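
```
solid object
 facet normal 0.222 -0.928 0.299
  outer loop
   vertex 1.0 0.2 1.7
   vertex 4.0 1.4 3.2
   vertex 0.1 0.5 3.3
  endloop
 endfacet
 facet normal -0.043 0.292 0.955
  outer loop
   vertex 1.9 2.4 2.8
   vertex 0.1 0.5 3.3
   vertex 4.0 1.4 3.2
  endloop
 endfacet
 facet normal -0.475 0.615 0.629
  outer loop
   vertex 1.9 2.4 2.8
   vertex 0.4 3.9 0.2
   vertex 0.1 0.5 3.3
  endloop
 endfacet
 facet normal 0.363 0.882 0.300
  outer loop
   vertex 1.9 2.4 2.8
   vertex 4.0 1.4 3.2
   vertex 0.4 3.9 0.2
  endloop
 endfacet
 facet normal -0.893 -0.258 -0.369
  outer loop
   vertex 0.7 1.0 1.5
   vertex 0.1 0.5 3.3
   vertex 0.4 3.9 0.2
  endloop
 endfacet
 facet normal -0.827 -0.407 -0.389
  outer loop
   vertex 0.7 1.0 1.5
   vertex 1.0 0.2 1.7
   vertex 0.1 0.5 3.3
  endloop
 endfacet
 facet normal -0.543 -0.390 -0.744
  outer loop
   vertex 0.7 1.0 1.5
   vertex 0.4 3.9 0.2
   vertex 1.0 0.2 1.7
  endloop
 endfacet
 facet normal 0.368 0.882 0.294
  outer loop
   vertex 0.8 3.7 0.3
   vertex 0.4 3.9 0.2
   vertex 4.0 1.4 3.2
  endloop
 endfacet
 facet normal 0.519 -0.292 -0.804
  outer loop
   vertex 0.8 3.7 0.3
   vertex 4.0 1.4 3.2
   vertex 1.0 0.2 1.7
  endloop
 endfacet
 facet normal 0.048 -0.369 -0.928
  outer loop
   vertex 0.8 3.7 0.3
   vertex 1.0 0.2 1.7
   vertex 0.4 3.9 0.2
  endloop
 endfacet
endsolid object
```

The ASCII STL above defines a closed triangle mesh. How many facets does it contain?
10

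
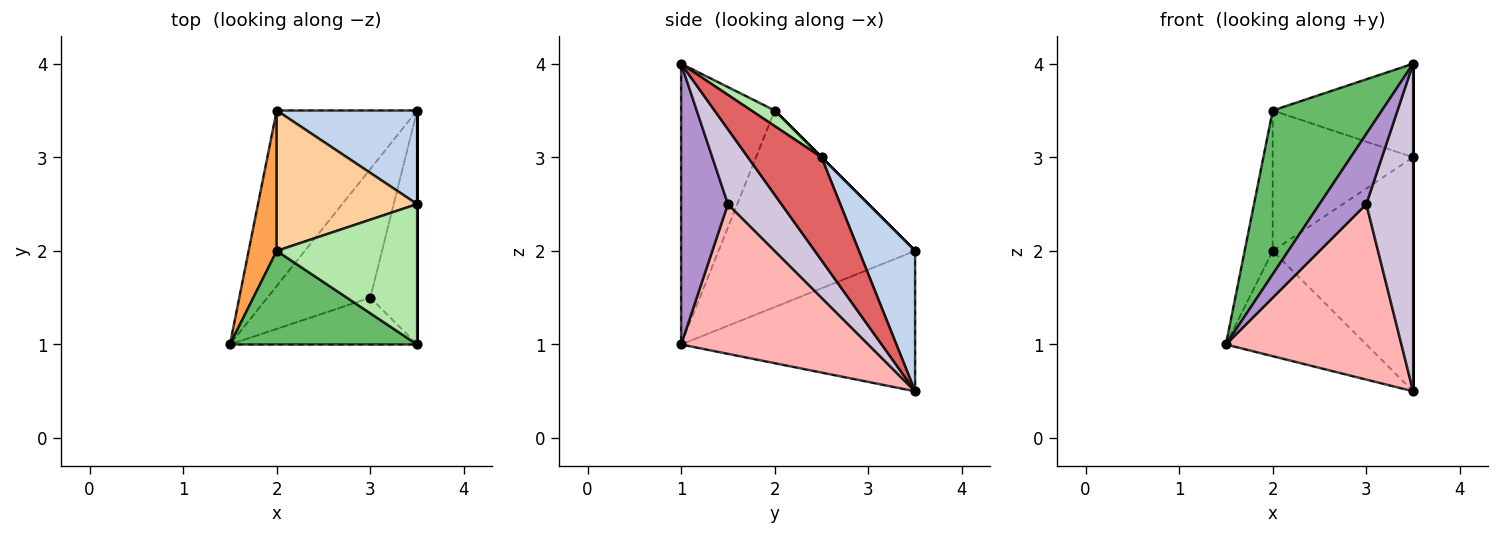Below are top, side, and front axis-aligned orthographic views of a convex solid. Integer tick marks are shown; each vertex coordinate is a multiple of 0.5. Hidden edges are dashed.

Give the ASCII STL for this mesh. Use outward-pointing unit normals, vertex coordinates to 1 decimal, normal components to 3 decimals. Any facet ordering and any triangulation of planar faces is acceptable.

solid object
 facet normal -0.651 0.391 -0.651
  outer loop
   vertex 3.5 3.5 0.5
   vertex 1.5 1.0 1.0
   vertex 2.0 3.5 2.0
  endloop
 endfacet
 facet normal 0.348 0.870 0.348
  outer loop
   vertex 3.5 3.5 0.5
   vertex 2.0 3.5 2.0
   vertex 3.5 2.5 3.0
  endloop
 endfacet
 facet normal -0.980 0.140 0.140
  outer loop
   vertex 2.0 2.0 3.5
   vertex 2.0 3.5 2.0
   vertex 1.5 1.0 1.0
  endloop
 endfacet
 facet normal 0.000 0.707 0.707
  outer loop
   vertex 2.0 2.0 3.5
   vertex 3.5 2.5 3.0
   vertex 2.0 3.5 2.0
  endloop
 endfacet
 facet normal -0.597 -0.697 0.398
  outer loop
   vertex 3.5 1.0 4.0
   vertex 2.0 2.0 3.5
   vertex 1.5 1.0 1.0
  endloop
 endfacet
 facet normal 0.092 0.552 0.829
  outer loop
   vertex 3.5 1.0 4.0
   vertex 3.5 2.5 3.0
   vertex 2.0 2.0 3.5
  endloop
 endfacet
 facet normal 1.000 0.000 0.000
  outer loop
   vertex 3.5 1.0 4.0
   vertex 3.5 3.5 0.5
   vertex 3.5 2.5 3.0
  endloop
 endfacet
 facet normal 0.652 -0.611 -0.448
  outer loop
   vertex 3.0 1.5 2.5
   vertex 1.5 1.0 1.0
   vertex 3.5 3.5 0.5
  endloop
 endfacet
 facet normal 0.640 -0.640 -0.426
  outer loop
   vertex 3.0 1.5 2.5
   vertex 3.5 1.0 4.0
   vertex 1.5 1.0 1.0
  endloop
 endfacet
 facet normal 0.681 -0.596 -0.426
  outer loop
   vertex 3.0 1.5 2.5
   vertex 3.5 3.5 0.5
   vertex 3.5 1.0 4.0
  endloop
 endfacet
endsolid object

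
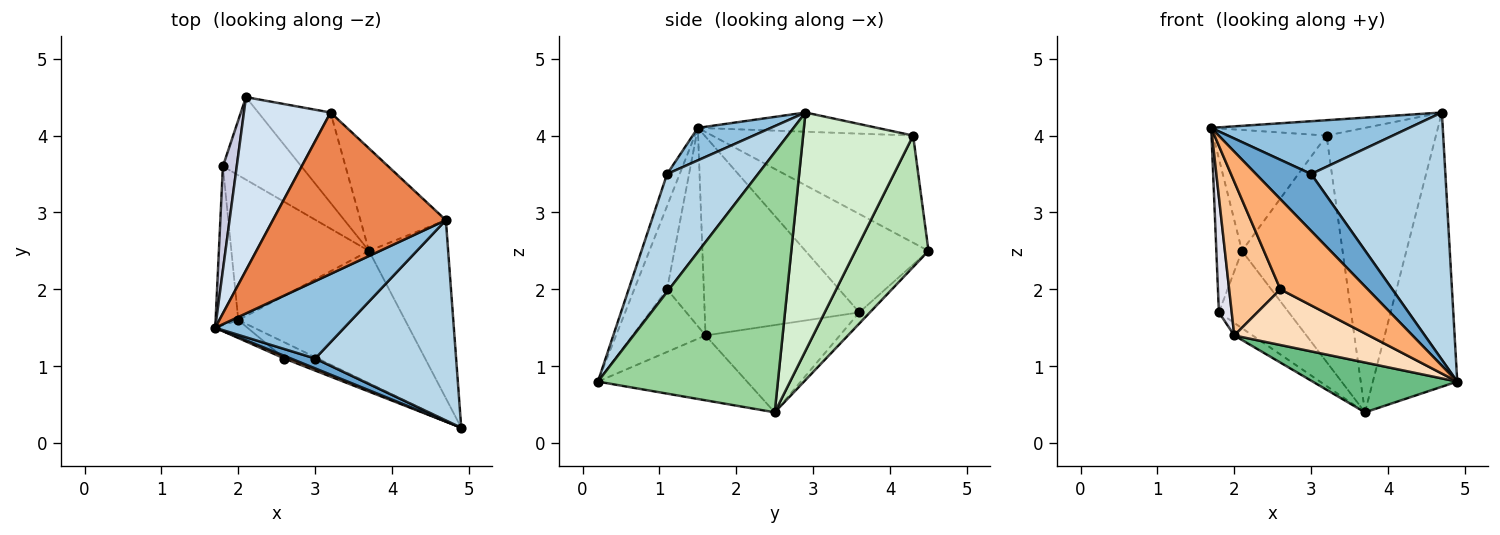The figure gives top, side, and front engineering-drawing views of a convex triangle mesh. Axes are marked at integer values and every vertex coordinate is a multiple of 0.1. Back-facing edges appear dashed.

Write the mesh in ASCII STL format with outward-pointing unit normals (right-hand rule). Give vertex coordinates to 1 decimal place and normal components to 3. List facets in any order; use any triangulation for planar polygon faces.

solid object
 facet normal -0.219 -0.961 0.166
  outer loop
   vertex 3.0 1.1 3.5
   vertex 1.7 1.5 4.1
   vertex 4.9 0.2 0.8
  endloop
 endfacet
 facet normal 0.204 -0.552 0.809
  outer loop
   vertex 3.0 1.1 3.5
   vertex 4.7 2.9 4.3
   vertex 1.7 1.5 4.1
  endloop
 endfacet
 facet normal 0.466 -0.688 0.557
  outer loop
   vertex 3.0 1.1 3.5
   vertex 4.9 0.2 0.8
   vertex 4.7 2.9 4.3
  endloop
 endfacet
 facet normal -0.712 0.402 0.576
  outer loop
   vertex 3.2 4.3 4.0
   vertex 2.1 4.5 2.5
   vertex 1.7 1.5 4.1
  endloop
 endfacet
 facet normal -0.110 0.094 0.989
  outer loop
   vertex 3.2 4.3 4.0
   vertex 1.7 1.5 4.1
   vertex 4.7 2.9 4.3
  endloop
 endfacet
 facet normal -0.352 -0.936 0.027
  outer loop
   vertex 2.6 1.1 2.0
   vertex 4.9 0.2 0.8
   vertex 1.7 1.5 4.1
  endloop
 endfacet
 facet normal -0.580 -0.809 -0.094
  outer loop
   vertex 2.6 1.1 2.0
   vertex 1.7 1.5 4.1
   vertex 2.0 1.6 1.4
  endloop
 endfacet
 facet normal -0.462 -0.852 -0.247
  outer loop
   vertex 2.6 1.1 2.0
   vertex 2.0 1.6 1.4
   vertex 4.9 0.2 0.8
  endloop
 endfacet
 facet normal -0.342 -0.331 -0.879
  outer loop
   vertex 3.7 2.5 0.4
   vertex 4.9 0.2 0.8
   vertex 2.0 1.6 1.4
  endloop
 endfacet
 facet normal 0.873 0.409 -0.266
  outer loop
   vertex 3.7 2.5 0.4
   vertex 4.7 2.9 4.3
   vertex 4.9 0.2 0.8
  endloop
 endfacet
 facet normal 0.559 0.770 -0.307
  outer loop
   vertex 3.7 2.5 0.4
   vertex 2.1 4.5 2.5
   vertex 3.2 4.3 4.0
  endloop
 endfacet
 facet normal 0.687 0.683 -0.246
  outer loop
   vertex 3.7 2.5 0.4
   vertex 3.2 4.3 4.0
   vertex 4.7 2.9 4.3
  endloop
 endfacet
 facet normal -0.103 0.680 -0.726
  outer loop
   vertex 1.8 3.6 1.7
   vertex 2.1 4.5 2.5
   vertex 3.7 2.5 0.4
  endloop
 endfacet
 facet normal -0.534 0.073 -0.842
  outer loop
   vertex 1.8 3.6 1.7
   vertex 3.7 2.5 0.4
   vertex 2.0 1.6 1.4
  endloop
 endfacet
 facet normal -0.970 0.202 0.136
  outer loop
   vertex 1.8 3.6 1.7
   vertex 1.7 1.5 4.1
   vertex 2.1 4.5 2.5
  endloop
 endfacet
 facet normal -0.990 -0.082 -0.113
  outer loop
   vertex 1.8 3.6 1.7
   vertex 2.0 1.6 1.4
   vertex 1.7 1.5 4.1
  endloop
 endfacet
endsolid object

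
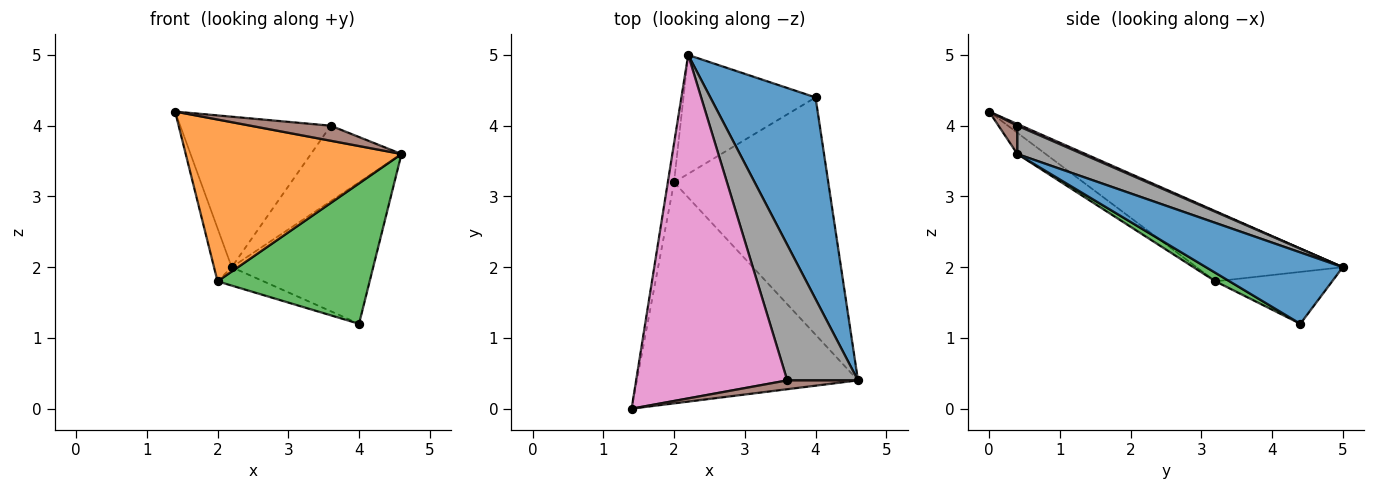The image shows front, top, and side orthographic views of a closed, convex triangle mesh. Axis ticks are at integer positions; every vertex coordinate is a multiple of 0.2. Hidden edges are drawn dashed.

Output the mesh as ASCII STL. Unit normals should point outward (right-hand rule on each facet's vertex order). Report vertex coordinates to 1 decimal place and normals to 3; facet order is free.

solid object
 facet normal 0.485 0.502 0.716
  outer loop
   vertex 4.0 4.4 1.2
   vertex 2.2 5.0 2.0
   vertex 4.6 0.4 3.6
  endloop
 endfacet
 facet normal -0.077 -0.589 -0.805
  outer loop
   vertex 2.0 3.2 1.8
   vertex 4.6 0.4 3.6
   vertex 1.4 0.0 4.2
  endloop
 endfacet
 facet normal 0.047 -0.509 -0.860
  outer loop
   vertex 2.0 3.2 1.8
   vertex 4.0 4.4 1.2
   vertex 4.6 0.4 3.6
  endloop
 endfacet
 facet normal -0.989 0.120 -0.088
  outer loop
   vertex 2.0 3.2 1.8
   vertex 1.4 0.0 4.2
   vertex 2.2 5.0 2.0
  endloop
 endfacet
 facet normal -0.362 0.143 -0.921
  outer loop
   vertex 2.0 3.2 1.8
   vertex 2.2 5.0 2.0
   vertex 4.0 4.4 1.2
  endloop
 endfacet
 facet normal 0.199 -0.845 0.497
  outer loop
   vertex 3.6 0.4 4.0
   vertex 1.4 0.0 4.2
   vertex 4.6 0.4 3.6
  endloop
 endfacet
 facet normal 0.010 0.401 0.916
  outer loop
   vertex 3.6 0.4 4.0
   vertex 2.2 5.0 2.0
   vertex 1.4 0.0 4.2
  endloop
 endfacet
 facet normal 0.330 0.459 0.825
  outer loop
   vertex 3.6 0.4 4.0
   vertex 4.6 0.4 3.6
   vertex 2.2 5.0 2.0
  endloop
 endfacet
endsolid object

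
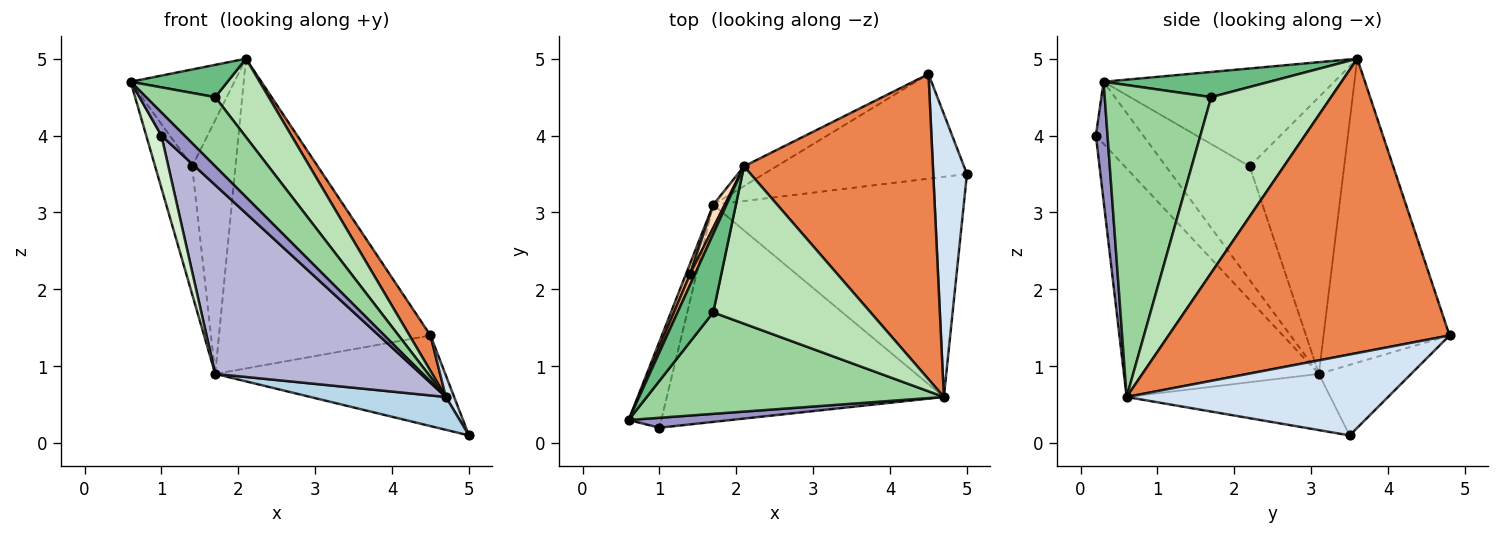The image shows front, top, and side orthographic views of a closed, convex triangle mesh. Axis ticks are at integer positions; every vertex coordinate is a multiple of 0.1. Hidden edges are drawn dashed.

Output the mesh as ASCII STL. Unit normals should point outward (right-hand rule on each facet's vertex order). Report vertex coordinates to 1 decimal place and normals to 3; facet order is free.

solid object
 facet normal -0.254 0.633 -0.731
  outer loop
   vertex 1.7 3.1 0.9
   vertex 4.5 4.8 1.4
   vertex 5.0 3.5 0.1
  endloop
 endfacet
 facet normal -0.511 0.858 -0.055
  outer loop
   vertex 1.7 3.1 0.9
   vertex 2.1 3.6 5.0
   vertex 4.5 4.8 1.4
  endloop
 endfacet
 facet normal -0.217 -0.144 -0.966
  outer loop
   vertex 4.7 0.6 0.6
   vertex 1.7 3.1 0.9
   vertex 5.0 3.5 0.1
  endloop
 endfacet
 facet normal 0.923 -0.029 0.384
  outer loop
   vertex 4.7 0.6 0.6
   vertex 5.0 3.5 0.1
   vertex 4.5 4.8 1.4
  endloop
 endfacet
 facet normal 0.840 -0.063 0.539
  outer loop
   vertex 4.7 0.6 0.6
   vertex 4.5 4.8 1.4
   vertex 2.1 3.6 5.0
  endloop
 endfacet
 facet normal -0.911 0.410 0.046
  outer loop
   vertex 1.4 2.2 3.6
   vertex 0.6 0.3 4.7
   vertex 2.1 3.6 5.0
  endloop
 endfacet
 facet normal -0.914 0.404 0.033
  outer loop
   vertex 1.4 2.2 3.6
   vertex 1.7 3.1 0.9
   vertex 0.6 0.3 4.7
  endloop
 endfacet
 facet normal -0.908 0.416 0.038
  outer loop
   vertex 1.4 2.2 3.6
   vertex 2.1 3.6 5.0
   vertex 1.7 3.1 0.9
  endloop
 endfacet
 facet normal 0.547 -0.319 0.774
  outer loop
   vertex 1.7 1.7 4.5
   vertex 2.1 3.6 5.0
   vertex 0.6 0.3 4.7
  endloop
 endfacet
 facet normal 0.655 -0.426 0.624
  outer loop
   vertex 1.7 1.7 4.5
   vertex 0.6 0.3 4.7
   vertex 4.7 0.6 0.6
  endloop
 endfacet
 facet normal 0.707 -0.315 0.633
  outer loop
   vertex 1.7 1.7 4.5
   vertex 4.7 0.6 0.6
   vertex 2.1 3.6 5.0
  endloop
 endfacet
 facet normal -0.852 -0.273 -0.448
  outer loop
   vertex 1.0 0.2 4.0
   vertex 0.6 0.3 4.7
   vertex 1.7 3.1 0.9
  endloop
 endfacet
 facet normal 0.420 -0.833 0.359
  outer loop
   vertex 1.0 0.2 4.0
   vertex 4.7 0.6 0.6
   vertex 0.6 0.3 4.7
  endloop
 endfacet
 facet normal -0.528 -0.557 -0.641
  outer loop
   vertex 1.0 0.2 4.0
   vertex 1.7 3.1 0.9
   vertex 4.7 0.6 0.6
  endloop
 endfacet
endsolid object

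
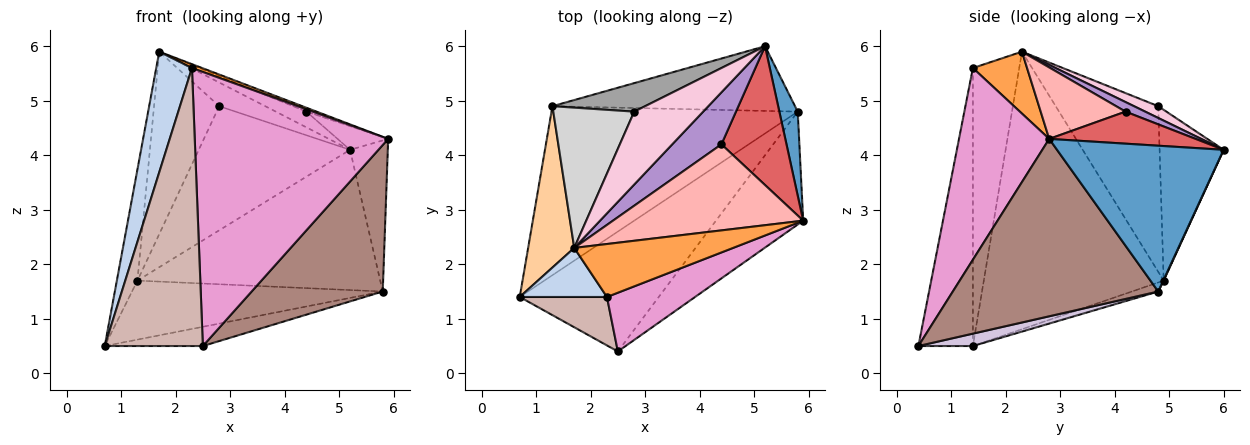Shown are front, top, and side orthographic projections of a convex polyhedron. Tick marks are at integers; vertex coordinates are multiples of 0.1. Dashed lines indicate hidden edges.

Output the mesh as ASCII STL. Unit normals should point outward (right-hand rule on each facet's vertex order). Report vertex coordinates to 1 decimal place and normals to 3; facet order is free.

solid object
 facet normal 0.968 0.219 0.122
  outer loop
   vertex 5.8 4.8 1.5
   vertex 5.2 6.0 4.1
   vertex 5.9 2.8 4.3
  endloop
 endfacet
 facet normal -0.768 -0.593 0.241
  outer loop
   vertex 2.3 1.4 5.6
   vertex 1.7 2.3 5.9
   vertex 0.7 1.4 0.5
  endloop
 endfacet
 facet normal 0.362 -0.068 0.930
  outer loop
   vertex 2.3 1.4 5.6
   vertex 5.9 2.8 4.3
   vertex 1.7 2.3 5.9
  endloop
 endfacet
 facet normal -0.980 0.112 0.163
  outer loop
   vertex 1.3 4.9 1.7
   vertex 0.7 1.4 0.5
   vertex 1.7 2.3 5.9
  endloop
 endfacet
 facet normal -0.035 0.329 -0.944
  outer loop
   vertex 1.3 4.9 1.7
   vertex 5.8 4.8 1.5
   vertex 0.7 1.4 0.5
  endloop
 endfacet
 facet normal 0.002 0.908 -0.419
  outer loop
   vertex 1.3 4.9 1.7
   vertex 5.2 6.0 4.1
   vertex 5.8 4.8 1.5
  endloop
 endfacet
 facet normal 0.437 0.151 0.887
  outer loop
   vertex 4.4 4.2 4.8
   vertex 5.9 2.8 4.3
   vertex 5.2 6.0 4.1
  endloop
 endfacet
 facet normal 0.351 0.042 0.935
  outer loop
   vertex 4.4 4.2 4.8
   vertex 1.7 2.3 5.9
   vertex 5.9 2.8 4.3
  endloop
 endfacet
 facet normal 0.183 0.285 0.941
  outer loop
   vertex 4.4 4.2 4.8
   vertex 5.2 6.0 4.1
   vertex 1.7 2.3 5.9
  endloop
 endfacet
 facet normal 0.088 0.158 -0.984
  outer loop
   vertex 2.5 0.4 0.5
   vertex 0.7 1.4 0.5
   vertex 5.8 4.8 1.5
  endloop
 endfacet
 facet normal 0.779 -0.497 -0.383
  outer loop
   vertex 2.5 0.4 0.5
   vertex 5.8 4.8 1.5
   vertex 5.9 2.8 4.3
  endloop
 endfacet
 facet normal -0.480 -0.864 0.151
  outer loop
   vertex 2.5 0.4 0.5
   vertex 2.3 1.4 5.6
   vertex 0.7 1.4 0.5
  endloop
 endfacet
 facet normal 0.415 -0.890 0.191
  outer loop
   vertex 2.5 0.4 0.5
   vertex 5.9 2.8 4.3
   vertex 2.3 1.4 5.6
  endloop
 endfacet
 facet normal 0.160 0.305 0.939
  outer loop
   vertex 2.8 4.8 4.9
   vertex 1.7 2.3 5.9
   vertex 5.2 6.0 4.1
  endloop
 endfacet
 facet normal -0.381 0.901 0.207
  outer loop
   vertex 2.8 4.8 4.9
   vertex 5.2 6.0 4.1
   vertex 1.3 4.9 1.7
  endloop
 endfacet
 facet normal -0.780 0.496 0.381
  outer loop
   vertex 2.8 4.8 4.9
   vertex 1.3 4.9 1.7
   vertex 1.7 2.3 5.9
  endloop
 endfacet
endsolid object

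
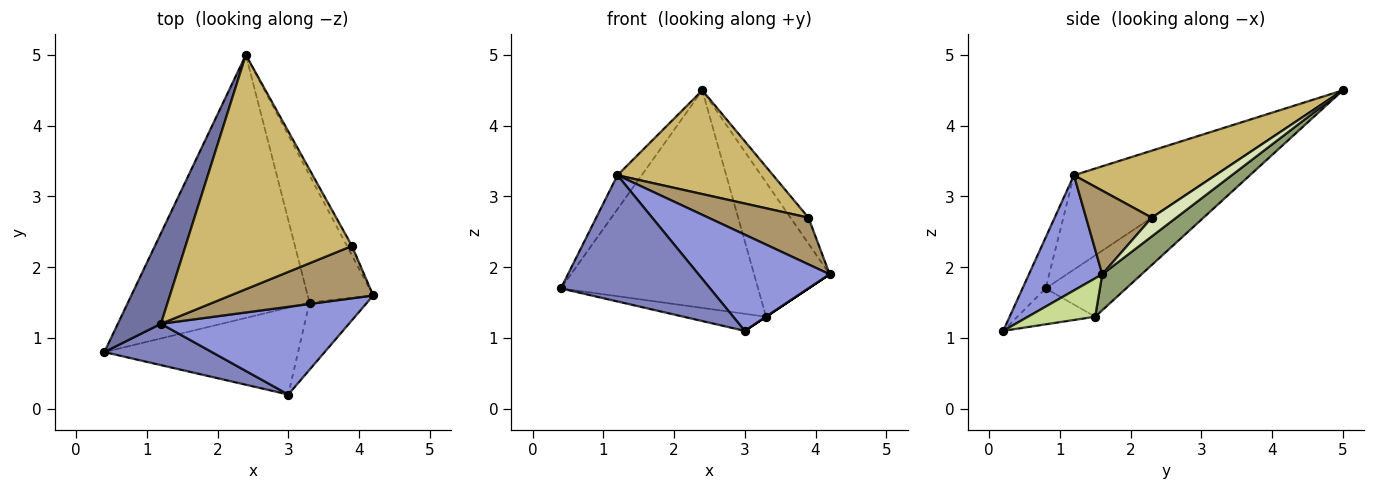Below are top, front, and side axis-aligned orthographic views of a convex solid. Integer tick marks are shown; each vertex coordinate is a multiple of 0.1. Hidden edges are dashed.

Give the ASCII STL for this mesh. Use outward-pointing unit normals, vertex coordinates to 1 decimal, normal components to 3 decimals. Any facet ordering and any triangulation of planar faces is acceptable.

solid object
 facet normal -0.899 0.154 0.411
  outer loop
   vertex 1.2 1.2 3.3
   vertex 2.4 5.0 4.5
   vertex 0.4 0.8 1.7
  endloop
 endfacet
 facet normal -0.146 -0.940 0.308
  outer loop
   vertex 1.2 1.2 3.3
   vertex 0.4 0.8 1.7
   vertex 3.0 0.2 1.1
  endloop
 endfacet
 facet normal 0.382 -0.683 0.623
  outer loop
   vertex 1.2 1.2 3.3
   vertex 3.0 0.2 1.1
   vertex 4.2 1.6 1.9
  endloop
 endfacet
 facet normal -0.252 0.617 -0.746
  outer loop
   vertex 3.3 1.5 1.3
   vertex 0.4 0.8 1.7
   vertex 2.4 5.0 4.5
  endloop
 endfacet
 facet normal 0.353 0.679 -0.643
  outer loop
   vertex 3.3 1.5 1.3
   vertex 2.4 5.0 4.5
   vertex 4.2 1.6 1.9
  endloop
 endfacet
 facet normal -0.179 0.190 -0.965
  outer loop
   vertex 3.3 1.5 1.3
   vertex 3.0 0.2 1.1
   vertex 0.4 0.8 1.7
  endloop
 endfacet
 facet normal 0.555 0.000 -0.832
  outer loop
   vertex 3.3 1.5 1.3
   vertex 4.2 1.6 1.9
   vertex 3.0 0.2 1.1
  endloop
 endfacet
 facet normal 0.788 0.578 -0.210
  outer loop
   vertex 3.9 2.3 2.7
   vertex 4.2 1.6 1.9
   vertex 2.4 5.0 4.5
  endloop
 endfacet
 facet normal 0.400 -0.610 0.684
  outer loop
   vertex 3.9 2.3 2.7
   vertex 1.2 1.2 3.3
   vertex 4.2 1.6 1.9
  endloop
 endfacet
 facet normal 0.346 -0.380 0.858
  outer loop
   vertex 3.9 2.3 2.7
   vertex 2.4 5.0 4.5
   vertex 1.2 1.2 3.3
  endloop
 endfacet
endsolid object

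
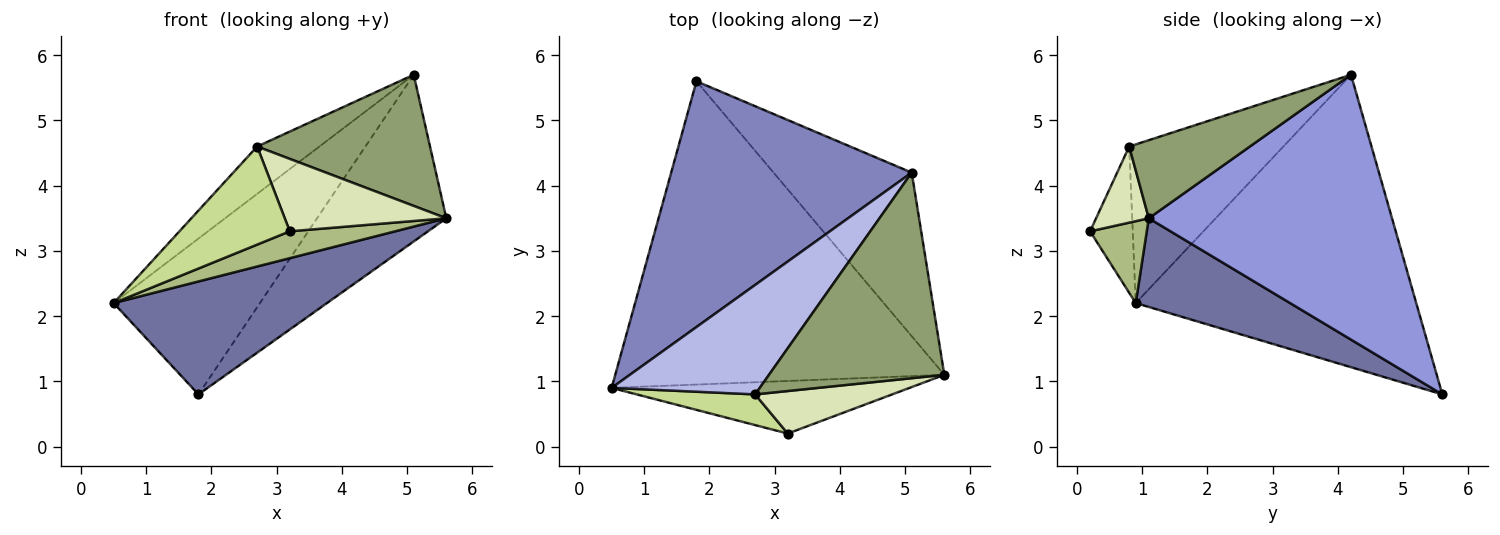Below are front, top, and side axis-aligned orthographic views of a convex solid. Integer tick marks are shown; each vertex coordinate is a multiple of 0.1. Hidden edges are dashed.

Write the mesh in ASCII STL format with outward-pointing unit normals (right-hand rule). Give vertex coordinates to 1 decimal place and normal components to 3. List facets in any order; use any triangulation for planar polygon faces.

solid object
 facet normal 0.245 -0.338 -0.909
  outer loop
   vertex 1.8 5.6 0.8
   vertex 5.6 1.1 3.5
   vertex 0.5 0.9 2.2
  endloop
 endfacet
 facet normal -0.716 0.374 0.589
  outer loop
   vertex 5.1 4.2 5.7
   vertex 1.8 5.6 0.8
   vertex 0.5 0.9 2.2
  endloop
 endfacet
 facet normal 0.802 0.426 -0.418
  outer loop
   vertex 5.1 4.2 5.7
   vertex 5.6 1.1 3.5
   vertex 1.8 5.6 0.8
  endloop
 endfacet
 facet normal -0.701 0.283 0.654
  outer loop
   vertex 2.7 0.8 4.6
   vertex 5.1 4.2 5.7
   vertex 0.5 0.9 2.2
  endloop
 endfacet
 facet normal 0.351 -0.503 0.789
  outer loop
   vertex 2.7 0.8 4.6
   vertex 5.6 1.1 3.5
   vertex 5.1 4.2 5.7
  endloop
 endfacet
 facet normal 0.238 -0.442 -0.865
  outer loop
   vertex 3.2 0.2 3.3
   vertex 0.5 0.9 2.2
   vertex 5.6 1.1 3.5
  endloop
 endfacet
 facet normal -0.346 -0.895 0.280
  outer loop
   vertex 3.2 0.2 3.3
   vertex 2.7 0.8 4.6
   vertex 0.5 0.9 2.2
  endloop
 endfacet
 facet normal 0.271 -0.830 0.487
  outer loop
   vertex 3.2 0.2 3.3
   vertex 5.6 1.1 3.5
   vertex 2.7 0.8 4.6
  endloop
 endfacet
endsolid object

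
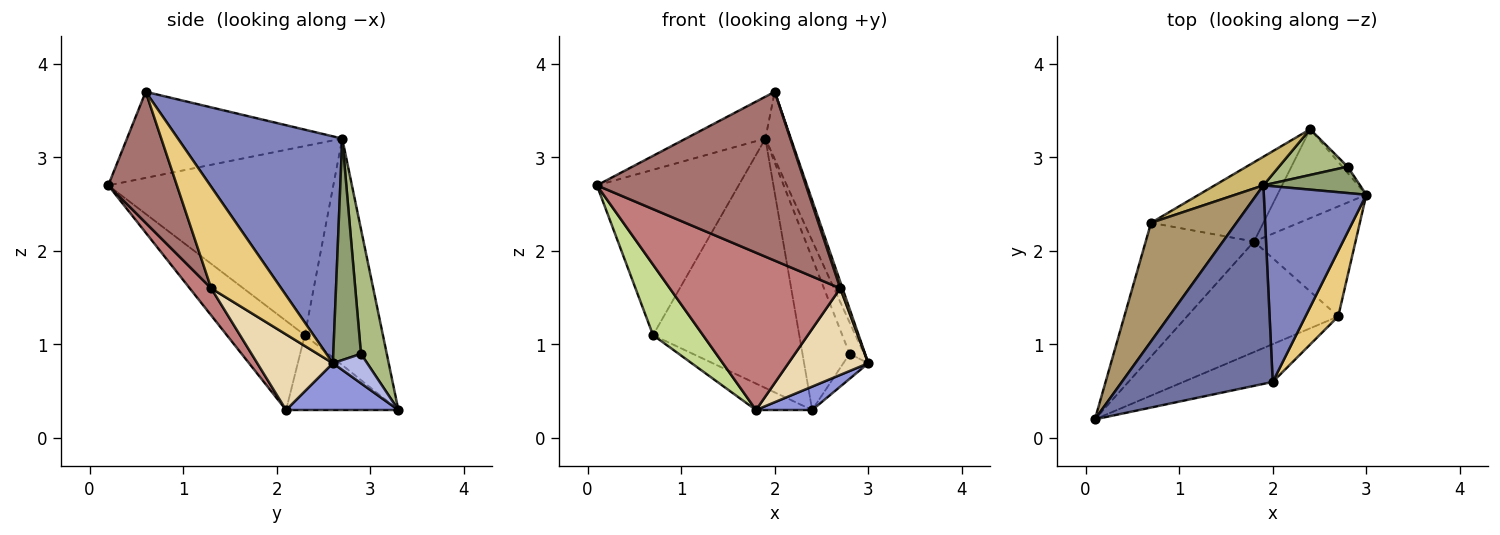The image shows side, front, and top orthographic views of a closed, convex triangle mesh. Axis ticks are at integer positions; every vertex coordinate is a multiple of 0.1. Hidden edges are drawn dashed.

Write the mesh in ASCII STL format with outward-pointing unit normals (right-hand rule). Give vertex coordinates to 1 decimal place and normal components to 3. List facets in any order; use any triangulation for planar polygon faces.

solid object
 facet normal -0.488 0.180 0.854
  outer loop
   vertex 1.9 2.7 3.2
   vertex 0.1 0.2 2.7
   vertex 2.0 0.6 3.7
  endloop
 endfacet
 facet normal 0.902 0.140 0.408
  outer loop
   vertex 1.9 2.7 3.2
   vertex 2.0 0.6 3.7
   vertex 3.0 2.6 0.8
  endloop
 endfacet
 facet normal 0.454 -0.227 -0.862
  outer loop
   vertex 1.8 2.1 0.3
   vertex 2.4 3.3 0.3
   vertex 3.0 2.6 0.8
  endloop
 endfacet
 facet normal 0.800 0.582 -0.145
  outer loop
   vertex 2.8 2.9 0.9
   vertex 3.0 2.6 0.8
   vertex 2.4 3.3 0.3
  endloop
 endfacet
 facet normal 0.827 0.431 0.361
  outer loop
   vertex 2.8 2.9 0.9
   vertex 1.9 2.7 3.2
   vertex 3.0 2.6 0.8
  endloop
 endfacet
 facet normal 0.465 0.848 0.256
  outer loop
   vertex 2.8 2.9 0.9
   vertex 2.4 3.3 0.3
   vertex 1.9 2.7 3.2
  endloop
 endfacet
 facet normal -0.589 -0.377 -0.715
  outer loop
   vertex 0.7 2.3 1.1
   vertex 1.8 2.1 0.3
   vertex 0.1 0.2 2.7
  endloop
 endfacet
 facet normal -0.535 0.267 -0.802
  outer loop
   vertex 0.7 2.3 1.1
   vertex 2.4 3.3 0.3
   vertex 1.8 2.1 0.3
  endloop
 endfacet
 facet normal -0.790 0.498 0.357
  outer loop
   vertex 0.7 2.3 1.1
   vertex 0.1 0.2 2.7
   vertex 1.9 2.7 3.2
  endloop
 endfacet
 facet normal -0.469 0.878 0.101
  outer loop
   vertex 0.7 2.3 1.1
   vertex 1.9 2.7 3.2
   vertex 2.4 3.3 0.3
  endloop
 endfacet
 facet normal 0.951 -0.031 0.307
  outer loop
   vertex 2.7 1.3 1.6
   vertex 3.0 2.6 0.8
   vertex 2.0 0.6 3.7
  endloop
 endfacet
 facet normal 0.505 -0.534 -0.678
  outer loop
   vertex 2.7 1.3 1.6
   vertex 1.8 2.1 0.3
   vertex 3.0 2.6 0.8
  endloop
 endfacet
 facet normal 0.305 -0.929 -0.208
  outer loop
   vertex 2.7 1.3 1.6
   vertex 2.0 0.6 3.7
   vertex 0.1 0.2 2.7
  endloop
 endfacet
 facet normal 0.102 -0.814 -0.572
  outer loop
   vertex 2.7 1.3 1.6
   vertex 0.1 0.2 2.7
   vertex 1.8 2.1 0.3
  endloop
 endfacet
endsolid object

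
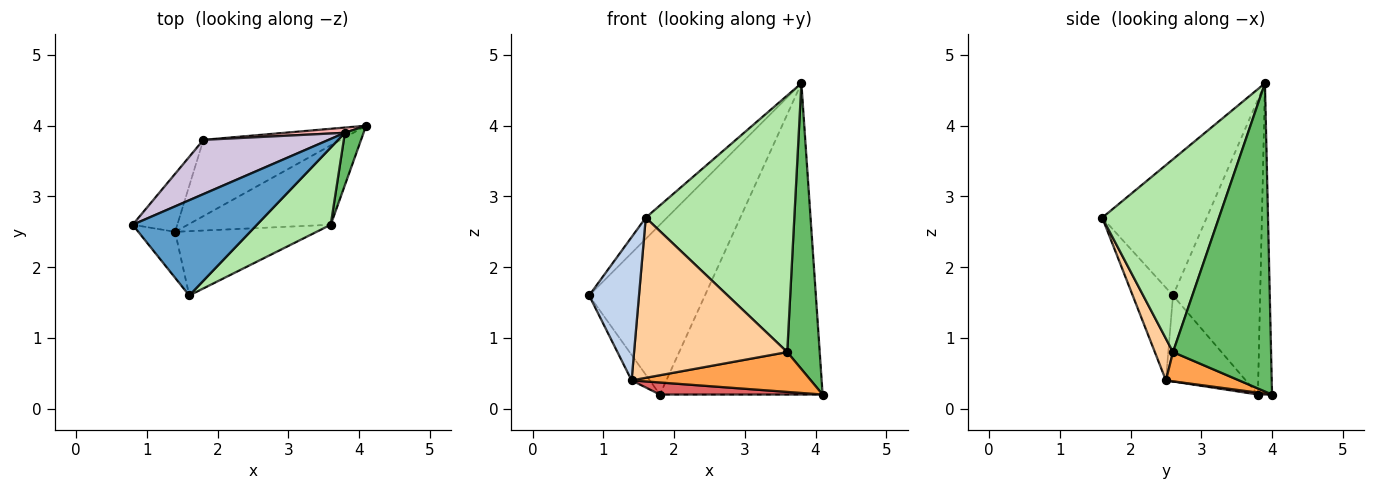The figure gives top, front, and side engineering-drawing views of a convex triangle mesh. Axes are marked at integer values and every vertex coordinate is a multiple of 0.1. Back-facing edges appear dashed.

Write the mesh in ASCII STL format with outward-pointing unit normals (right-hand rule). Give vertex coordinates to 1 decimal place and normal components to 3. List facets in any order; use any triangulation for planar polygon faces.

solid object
 facet normal -0.731 0.148 0.666
  outer loop
   vertex 3.8 3.9 4.6
   vertex 0.8 2.6 1.6
   vertex 1.6 1.6 2.7
  endloop
 endfacet
 facet normal -0.610 -0.754 -0.242
  outer loop
   vertex 1.4 2.5 0.4
   vertex 1.6 1.6 2.7
   vertex 0.8 2.6 1.6
  endloop
 endfacet
 facet normal 0.180 -0.441 -0.879
  outer loop
   vertex 3.6 2.6 0.8
   vertex 1.4 2.5 0.4
   vertex 4.1 4.0 0.2
  endloop
 endfacet
 facet normal 0.109 -0.922 -0.370
  outer loop
   vertex 3.6 2.6 0.8
   vertex 1.6 1.6 2.7
   vertex 1.4 2.5 0.4
  endloop
 endfacet
 facet normal 0.948 -0.314 0.057
  outer loop
   vertex 3.6 2.6 0.8
   vertex 4.1 4.0 0.2
   vertex 3.8 3.9 4.6
  endloop
 endfacet
 facet normal 0.601 -0.765 0.230
  outer loop
   vertex 3.6 2.6 0.8
   vertex 3.8 3.9 4.6
   vertex 1.6 1.6 2.7
  endloop
 endfacet
 facet normal 0.014 -0.156 -0.988
  outer loop
   vertex 1.8 3.8 0.2
   vertex 4.1 4.0 0.2
   vertex 1.4 2.5 0.4
  endloop
 endfacet
 facet normal -0.087 0.996 0.017
  outer loop
   vertex 1.8 3.8 0.2
   vertex 3.8 3.9 4.6
   vertex 4.1 4.0 0.2
  endloop
 endfacet
 facet normal -0.870 0.198 -0.452
  outer loop
   vertex 1.8 3.8 0.2
   vertex 1.4 2.5 0.4
   vertex 0.8 2.6 1.6
  endloop
 endfacet
 facet normal -0.583 0.774 0.247
  outer loop
   vertex 1.8 3.8 0.2
   vertex 0.8 2.6 1.6
   vertex 3.8 3.9 4.6
  endloop
 endfacet
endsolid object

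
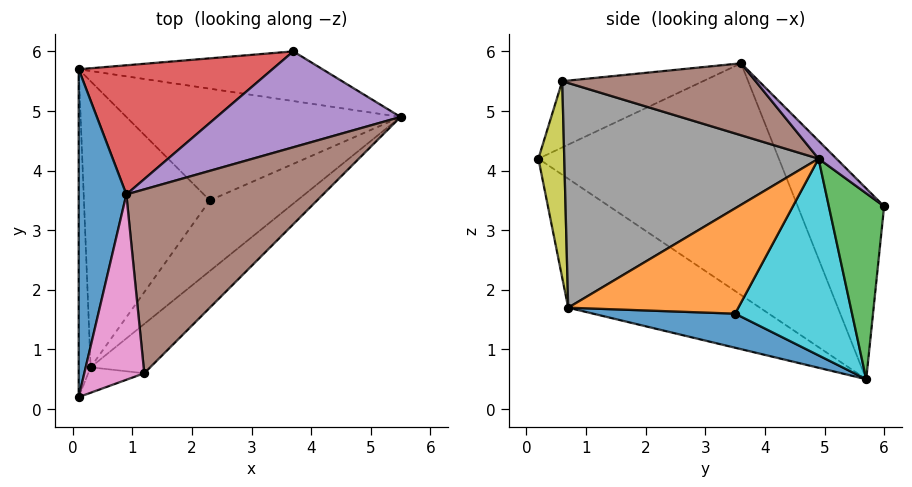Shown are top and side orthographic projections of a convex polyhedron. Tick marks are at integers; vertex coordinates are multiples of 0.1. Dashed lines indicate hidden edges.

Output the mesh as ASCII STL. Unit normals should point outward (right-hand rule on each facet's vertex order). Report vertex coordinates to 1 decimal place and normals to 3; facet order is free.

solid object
 facet normal -0.971 0.134 0.200
  outer loop
   vertex 0.9 3.6 5.8
   vertex 0.1 5.7 0.5
   vertex 0.1 0.2 4.2
  endloop
 endfacet
 facet normal -0.994 -0.062 -0.092
  outer loop
   vertex 0.3 0.7 1.7
   vertex 0.1 0.2 4.2
   vertex 0.1 5.7 0.5
  endloop
 endfacet
 facet normal 0.560 0.382 -0.735
  outer loop
   vertex 3.7 6.0 3.4
   vertex 5.5 4.9 4.2
   vertex 0.1 5.7 0.5
  endloop
 endfacet
 facet normal -0.384 0.837 0.390
  outer loop
   vertex 3.7 6.0 3.4
   vertex 0.1 5.7 0.5
   vertex 0.9 3.6 5.8
  endloop
 endfacet
 facet normal 0.073 0.662 0.746
  outer loop
   vertex 3.7 6.0 3.4
   vertex 0.9 3.6 5.8
   vertex 5.5 4.9 4.2
  endloop
 endfacet
 facet normal 0.343 -0.059 0.937
  outer loop
   vertex 1.2 0.6 5.5
   vertex 5.5 4.9 4.2
   vertex 0.9 3.6 5.8
  endloop
 endfacet
 facet normal -0.734 -0.140 0.664
  outer loop
   vertex 1.2 0.6 5.5
   vertex 0.9 3.6 5.8
   vertex 0.1 0.2 4.2
  endloop
 endfacet
 facet normal 0.669 -0.722 -0.177
  outer loop
   vertex 1.2 0.6 5.5
   vertex 0.3 0.7 1.7
   vertex 5.5 4.9 4.2
  endloop
 endfacet
 facet normal 0.476 -0.869 -0.136
  outer loop
   vertex 1.2 0.6 5.5
   vertex 0.1 0.2 4.2
   vertex 0.3 0.7 1.7
  endloop
 endfacet
 facet normal 0.574 0.174 -0.800
  outer loop
   vertex 2.3 3.5 1.6
   vertex 0.1 5.7 0.5
   vertex 5.5 4.9 4.2
  endloop
 endfacet
 facet normal 0.255 -0.216 -0.942
  outer loop
   vertex 2.3 3.5 1.6
   vertex 0.3 0.7 1.7
   vertex 0.1 5.7 0.5
  endloop
 endfacet
 facet normal 0.668 -0.497 -0.554
  outer loop
   vertex 2.3 3.5 1.6
   vertex 5.5 4.9 4.2
   vertex 0.3 0.7 1.7
  endloop
 endfacet
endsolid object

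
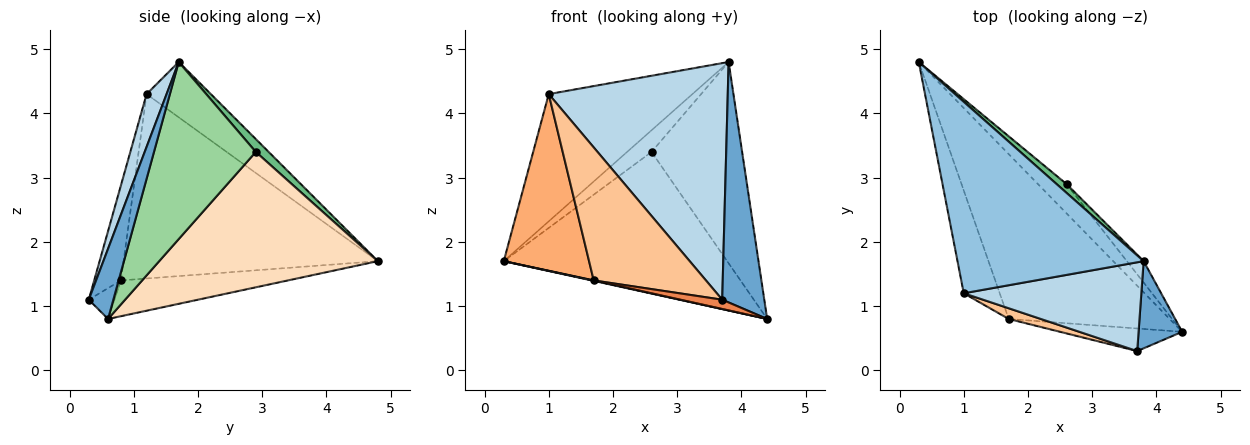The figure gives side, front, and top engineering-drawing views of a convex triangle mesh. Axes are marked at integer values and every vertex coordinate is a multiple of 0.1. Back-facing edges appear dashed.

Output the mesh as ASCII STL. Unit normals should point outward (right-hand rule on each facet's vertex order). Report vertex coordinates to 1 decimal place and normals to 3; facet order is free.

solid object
 facet normal 0.481 -0.824 0.299
  outer loop
   vertex 3.8 1.7 4.8
   vertex 3.7 0.3 1.1
   vertex 4.4 0.6 0.8
  endloop
 endfacet
 facet normal -0.240 0.537 0.809
  outer loop
   vertex 1.0 1.2 4.3
   vertex 3.8 1.7 4.8
   vertex 0.3 4.8 1.7
  endloop
 endfacet
 facet normal 0.104 -0.931 0.350
  outer loop
   vertex 1.0 1.2 4.3
   vertex 3.7 0.3 1.1
   vertex 3.8 1.7 4.8
  endloop
 endfacet
 facet normal -0.217 -0.003 -0.976
  outer loop
   vertex 1.7 0.8 1.4
   vertex 0.3 4.8 1.7
   vertex 4.4 0.6 0.8
  endloop
 endfacet
 facet normal -0.228 -0.370 -0.901
  outer loop
   vertex 1.7 0.8 1.4
   vertex 4.4 0.6 0.8
   vertex 3.7 0.3 1.1
  endloop
 endfacet
 facet normal -0.932 -0.313 -0.182
  outer loop
   vertex 1.7 0.8 1.4
   vertex 1.0 1.2 4.3
   vertex 0.3 4.8 1.7
  endloop
 endfacet
 facet normal -0.231 -0.970 0.078
  outer loop
   vertex 1.7 0.8 1.4
   vertex 3.7 0.3 1.1
   vertex 1.0 1.2 4.3
  endloop
 endfacet
 facet normal 0.692 0.707 -0.146
  outer loop
   vertex 2.6 2.9 3.4
   vertex 4.4 0.6 0.8
   vertex 0.3 4.8 1.7
  endloop
 endfacet
 facet normal 0.438 0.833 0.339
  outer loop
   vertex 2.6 2.9 3.4
   vertex 0.3 4.8 1.7
   vertex 3.8 1.7 4.8
  endloop
 endfacet
 facet normal 0.745 0.663 -0.071
  outer loop
   vertex 2.6 2.9 3.4
   vertex 3.8 1.7 4.8
   vertex 4.4 0.6 0.8
  endloop
 endfacet
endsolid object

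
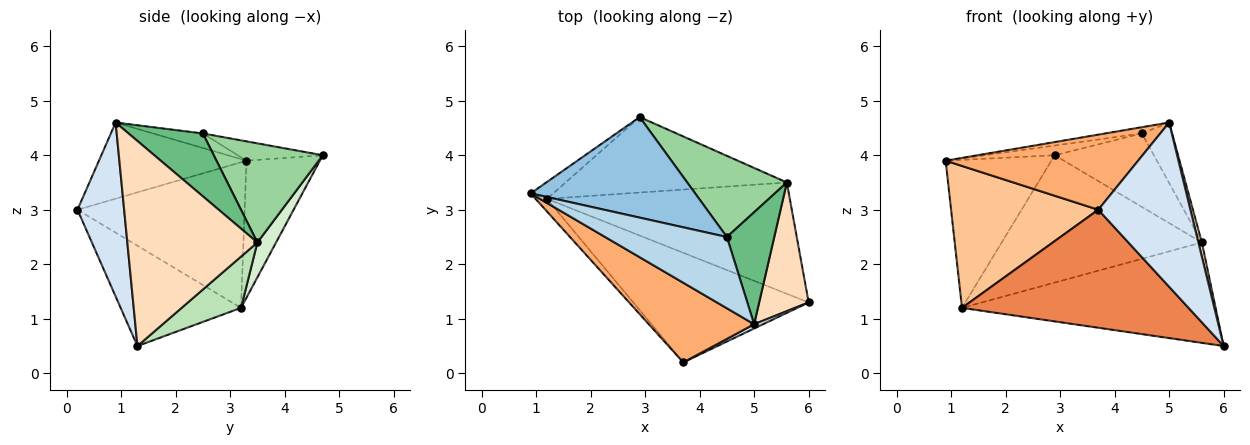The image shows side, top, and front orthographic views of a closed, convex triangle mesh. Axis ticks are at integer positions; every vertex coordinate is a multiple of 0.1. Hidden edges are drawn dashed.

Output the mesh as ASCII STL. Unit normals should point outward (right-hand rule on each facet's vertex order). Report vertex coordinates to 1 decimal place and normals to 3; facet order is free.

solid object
 facet normal -0.568 0.818 -0.093
  outer loop
   vertex 1.2 3.2 1.2
   vertex 0.9 3.3 3.9
   vertex 2.9 4.7 4.0
  endloop
 endfacet
 facet normal -0.116 0.095 0.989
  outer loop
   vertex 4.5 2.5 4.4
   vertex 2.9 4.7 4.0
   vertex 0.9 3.3 3.9
  endloop
 endfacet
 facet normal -0.118 0.087 0.989
  outer loop
   vertex 4.5 2.5 4.4
   vertex 0.9 3.3 3.9
   vertex 5.0 0.9 4.6
  endloop
 endfacet
 facet normal 0.452 -0.892 0.023
  outer loop
   vertex 3.7 0.2 3.0
   vertex 6.0 1.3 0.5
   vertex 5.0 0.9 4.6
  endloop
 endfacet
 facet normal -0.363 -0.683 -0.634
  outer loop
   vertex 3.7 0.2 3.0
   vertex 1.2 3.2 1.2
   vertex 6.0 1.3 0.5
  endloop
 endfacet
 facet normal -0.465 -0.607 0.644
  outer loop
   vertex 3.7 0.2 3.0
   vertex 5.0 0.9 4.6
   vertex 0.9 3.3 3.9
  endloop
 endfacet
 facet normal -0.749 -0.660 -0.059
  outer loop
   vertex 3.7 0.2 3.0
   vertex 0.9 3.3 3.9
   vertex 1.2 3.2 1.2
  endloop
 endfacet
 facet normal 0.972 -0.026 0.234
  outer loop
   vertex 5.6 3.5 2.4
   vertex 5.0 0.9 4.6
   vertex 6.0 1.3 0.5
  endloop
 endfacet
 facet normal 0.760 0.309 0.572
  outer loop
   vertex 5.6 3.5 2.4
   vertex 4.5 2.5 4.4
   vertex 5.0 0.9 4.6
  endloop
 endfacet
 facet normal 0.594 0.540 0.597
  outer loop
   vertex 5.6 3.5 2.4
   vertex 2.9 4.7 4.0
   vertex 4.5 2.5 4.4
  endloop
 endfacet
 facet normal 0.155 0.662 -0.734
  outer loop
   vertex 5.6 3.5 2.4
   vertex 6.0 1.3 0.5
   vertex 1.2 3.2 1.2
  endloop
 endfacet
 facet normal 0.080 0.858 -0.508
  outer loop
   vertex 5.6 3.5 2.4
   vertex 1.2 3.2 1.2
   vertex 2.9 4.7 4.0
  endloop
 endfacet
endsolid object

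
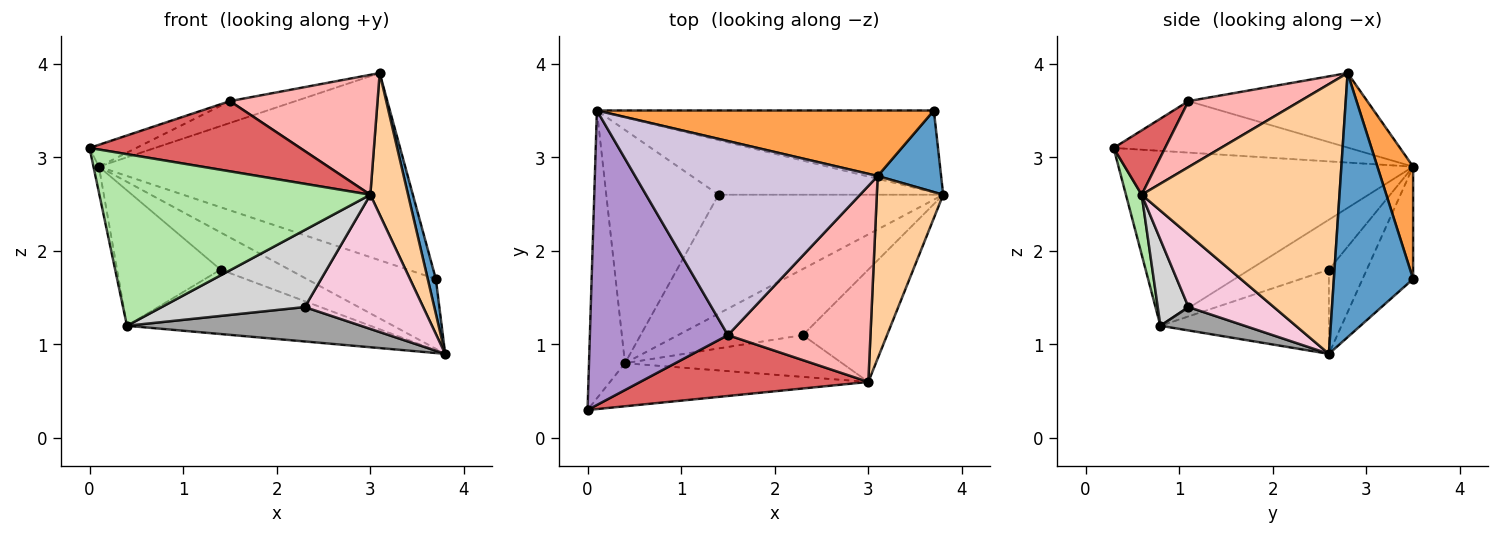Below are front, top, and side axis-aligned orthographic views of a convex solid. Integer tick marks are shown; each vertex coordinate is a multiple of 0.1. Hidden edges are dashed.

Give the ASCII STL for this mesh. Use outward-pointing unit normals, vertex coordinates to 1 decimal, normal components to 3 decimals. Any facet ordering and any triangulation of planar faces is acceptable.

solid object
 facet normal 0.968 -0.099 0.232
  outer loop
   vertex 3.1 2.8 3.9
   vertex 3.8 2.6 0.9
   vertex 3.7 3.5 1.7
  endloop
 endfacet
 facet normal -0.246 0.629 -0.738
  outer loop
   vertex 0.1 3.5 2.9
   vertex 3.7 3.5 1.7
   vertex 3.8 2.6 0.9
  endloop
 endfacet
 facet normal 0.109 0.938 0.328
  outer loop
   vertex 0.1 3.5 2.9
   vertex 3.1 2.8 3.9
   vertex 3.7 3.5 1.7
  endloop
 endfacet
 facet normal 0.955 -0.182 0.235
  outer loop
   vertex 3.0 0.6 2.6
   vertex 3.8 2.6 0.9
   vertex 3.1 2.8 3.9
  endloop
 endfacet
 facet normal -0.979 0.018 -0.201
  outer loop
   vertex 0.4 0.8 1.2
   vertex 0.0 0.3 3.1
   vertex 0.1 3.5 2.9
  endloop
 endfacet
 facet normal 0.056 -0.968 -0.243
  outer loop
   vertex 0.4 0.8 1.2
   vertex 3.0 0.6 2.6
   vertex 0.0 0.3 3.1
  endloop
 endfacet
 facet normal 0.182 -0.743 0.644
  outer loop
   vertex 1.5 1.1 3.6
   vertex 0.0 0.3 3.1
   vertex 3.0 0.6 2.6
  endloop
 endfacet
 facet normal 0.367 -0.486 0.793
  outer loop
   vertex 1.5 1.1 3.6
   vertex 3.0 0.6 2.6
   vertex 3.1 2.8 3.9
  endloop
 endfacet
 facet normal -0.349 0.069 0.935
  outer loop
   vertex 1.5 1.1 3.6
   vertex 0.1 3.5 2.9
   vertex 0.0 0.3 3.1
  endloop
 endfacet
 facet normal -0.292 0.107 0.950
  outer loop
   vertex 1.5 1.1 3.6
   vertex 3.1 2.8 3.9
   vertex 0.1 3.5 2.9
  endloop
 endfacet
 facet normal -0.296 0.537 -0.790
  outer loop
   vertex 1.4 2.6 1.8
   vertex 0.1 3.5 2.9
   vertex 3.8 2.6 0.9
  endloop
 endfacet
 facet normal -0.313 0.452 -0.835
  outer loop
   vertex 1.4 2.6 1.8
   vertex 3.8 2.6 0.9
   vertex 0.4 0.8 1.2
  endloop
 endfacet
 facet normal -0.359 0.468 -0.807
  outer loop
   vertex 1.4 2.6 1.8
   vertex 0.4 0.8 1.2
   vertex 0.1 3.5 2.9
  endloop
 endfacet
 facet normal 0.484 -0.671 -0.562
  outer loop
   vertex 2.3 1.1 1.4
   vertex 3.8 2.6 0.9
   vertex 3.0 0.6 2.6
  endloop
 endfacet
 facet normal 0.164 -0.456 -0.875
  outer loop
   vertex 2.3 1.1 1.4
   vertex 0.4 0.8 1.2
   vertex 3.8 2.6 0.9
  endloop
 endfacet
 facet normal 0.186 -0.864 -0.468
  outer loop
   vertex 2.3 1.1 1.4
   vertex 3.0 0.6 2.6
   vertex 0.4 0.8 1.2
  endloop
 endfacet
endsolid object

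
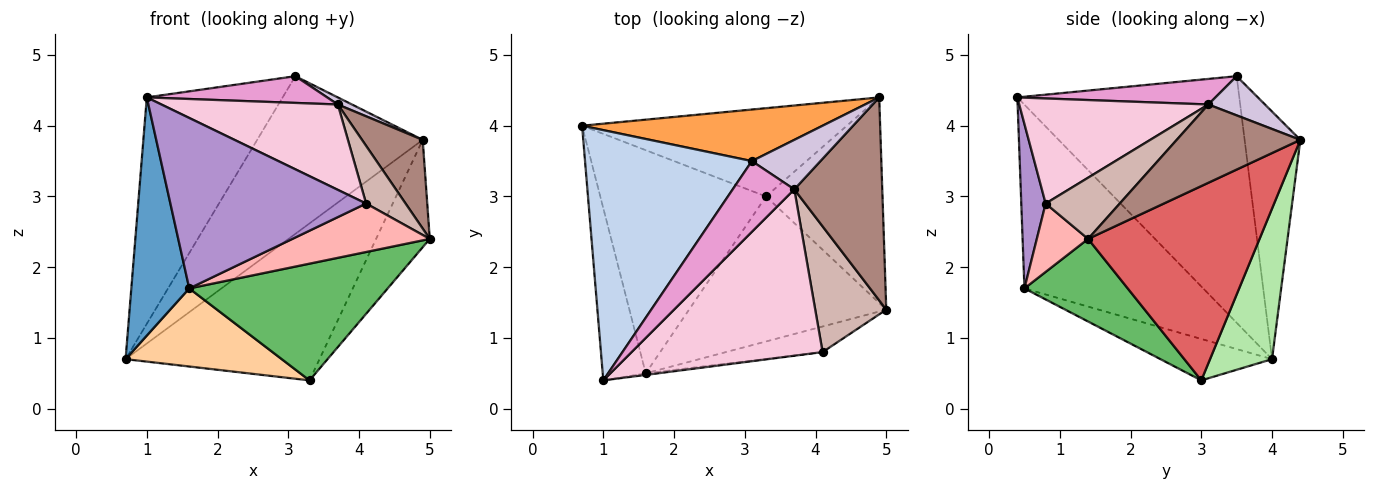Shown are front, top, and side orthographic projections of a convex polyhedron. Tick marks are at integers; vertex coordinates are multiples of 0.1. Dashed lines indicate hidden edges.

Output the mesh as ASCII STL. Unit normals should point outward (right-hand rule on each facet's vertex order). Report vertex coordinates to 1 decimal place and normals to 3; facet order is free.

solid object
 facet normal -0.929 -0.301 -0.217
  outer loop
   vertex 1.6 0.5 1.7
   vertex 1.0 0.4 4.4
   vertex 0.7 4.0 0.7
  endloop
 endfacet
 facet normal -0.739 0.452 0.500
  outer loop
   vertex 3.1 3.5 4.7
   vertex 0.7 4.0 0.7
   vertex 1.0 0.4 4.4
  endloop
 endfacet
 facet normal -0.305 0.905 0.296
  outer loop
   vertex 3.1 3.5 4.7
   vertex 4.9 4.4 3.8
   vertex 0.7 4.0 0.7
  endloop
 endfacet
 facet normal -0.230 -0.322 -0.919
  outer loop
   vertex 3.3 3.0 0.4
   vertex 1.6 0.5 1.7
   vertex 0.7 4.0 0.7
  endloop
 endfacet
 facet normal 0.310 -0.596 -0.741
  outer loop
   vertex 3.3 3.0 0.4
   vertex 5.0 1.4 2.4
   vertex 1.6 0.5 1.7
  endloop
 endfacet
 facet normal 0.268 0.840 -0.472
  outer loop
   vertex 3.3 3.0 0.4
   vertex 0.7 4.0 0.7
   vertex 4.9 4.4 3.8
  endloop
 endfacet
 facet normal 0.828 0.259 -0.497
  outer loop
   vertex 3.3 3.0 0.4
   vertex 4.9 4.4 3.8
   vertex 5.0 1.4 2.4
  endloop
 endfacet
 facet normal 0.314 -0.840 -0.443
  outer loop
   vertex 4.1 0.8 2.9
   vertex 1.6 0.5 1.7
   vertex 5.0 1.4 2.4
  endloop
 endfacet
 facet normal 0.124 -0.992 -0.009
  outer loop
   vertex 4.1 0.8 2.9
   vertex 1.0 0.4 4.4
   vertex 1.6 0.5 1.7
  endloop
 endfacet
 facet normal 0.492 -0.123 0.862
  outer loop
   vertex 3.7 3.1 4.3
   vertex 4.9 4.4 3.8
   vertex 3.1 3.5 4.7
  endloop
 endfacet
 facet normal 0.632 -0.310 0.710
  outer loop
   vertex 3.7 3.1 4.3
   vertex 5.0 1.4 2.4
   vertex 4.9 4.4 3.8
  endloop
 endfacet
 facet normal 0.616 -0.328 0.716
  outer loop
   vertex 3.7 3.1 4.3
   vertex 4.1 0.8 2.9
   vertex 5.0 1.4 2.4
  endloop
 endfacet
 facet normal 0.362 -0.329 0.872
  outer loop
   vertex 3.7 3.1 4.3
   vertex 3.1 3.5 4.7
   vertex 1.0 0.4 4.4
  endloop
 endfacet
 facet normal 0.440 -0.410 0.799
  outer loop
   vertex 3.7 3.1 4.3
   vertex 1.0 0.4 4.4
   vertex 4.1 0.8 2.9
  endloop
 endfacet
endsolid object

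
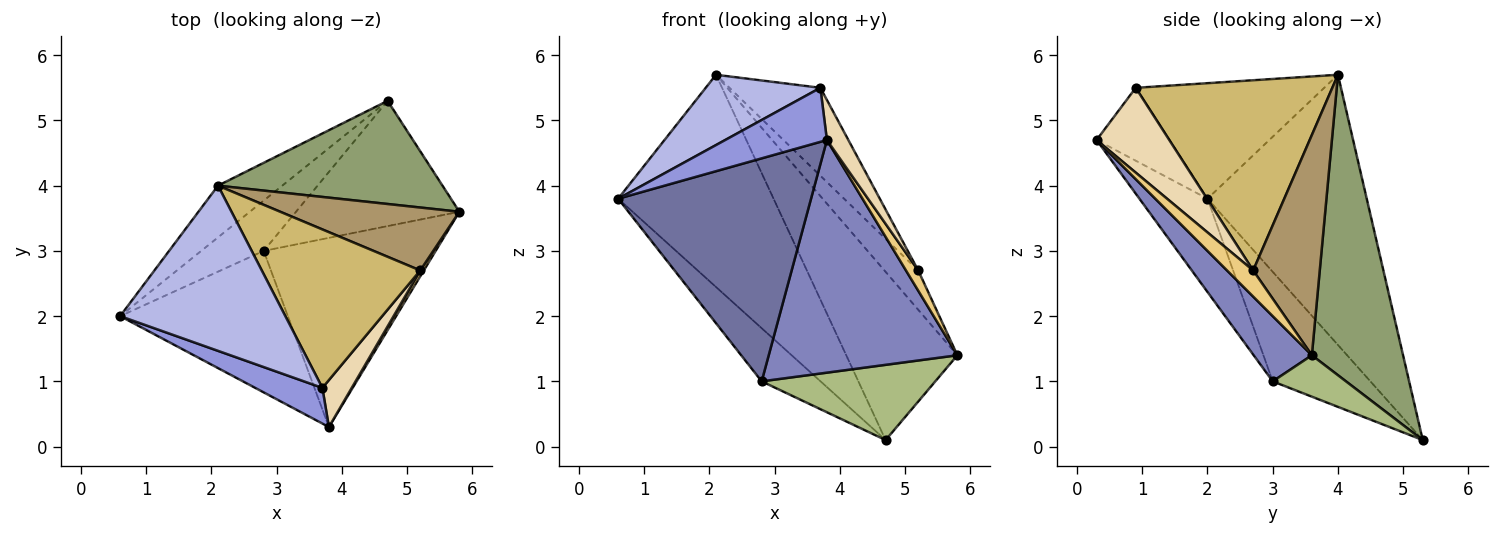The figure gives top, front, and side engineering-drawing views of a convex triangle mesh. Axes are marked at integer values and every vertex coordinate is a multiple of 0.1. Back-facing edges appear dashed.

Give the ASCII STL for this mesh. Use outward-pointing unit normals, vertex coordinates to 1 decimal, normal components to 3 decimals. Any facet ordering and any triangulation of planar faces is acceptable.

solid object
 facet normal -0.286 -0.809 -0.513
  outer loop
   vertex 2.8 3.0 1.0
   vertex 3.8 0.3 4.7
   vertex 0.6 2.0 3.8
  endloop
 endfacet
 facet normal 0.233 -0.755 -0.614
  outer loop
   vertex 2.8 3.0 1.0
   vertex 5.8 3.6 1.4
   vertex 3.8 0.3 4.7
  endloop
 endfacet
 facet normal -0.513 -0.716 0.473
  outer loop
   vertex 3.7 0.9 5.5
   vertex 0.6 2.0 3.8
   vertex 3.8 0.3 4.7
  endloop
 endfacet
 facet normal -0.541 -0.329 0.774
  outer loop
   vertex 3.7 0.9 5.5
   vertex 2.1 4.0 5.7
   vertex 0.6 2.0 3.8
  endloop
 endfacet
 facet normal 0.573 0.698 0.428
  outer loop
   vertex 4.7 5.3 0.1
   vertex 2.1 4.0 5.7
   vertex 5.8 3.6 1.4
  endloop
 endfacet
 facet normal 0.212 -0.503 -0.838
  outer loop
   vertex 4.7 5.3 0.1
   vertex 5.8 3.6 1.4
   vertex 2.8 3.0 1.0
  endloop
 endfacet
 facet normal -0.706 0.689 -0.168
  outer loop
   vertex 4.7 5.3 0.1
   vertex 0.6 2.0 3.8
   vertex 2.1 4.0 5.7
  endloop
 endfacet
 facet normal -0.769 0.464 -0.439
  outer loop
   vertex 4.7 5.3 0.1
   vertex 2.8 3.0 1.0
   vertex 0.6 2.0 3.8
  endloop
 endfacet
 facet normal 0.722 0.367 0.587
  outer loop
   vertex 5.2 2.7 2.7
   vertex 5.8 3.6 1.4
   vertex 2.1 4.0 5.7
  endloop
 endfacet
 facet normal 0.724 0.335 0.603
  outer loop
   vertex 5.2 2.7 2.7
   vertex 2.1 4.0 5.7
   vertex 3.7 0.9 5.5
  endloop
 endfacet
 facet normal 0.898 -0.422 0.122
  outer loop
   vertex 5.2 2.7 2.7
   vertex 3.8 0.3 4.7
   vertex 5.8 3.6 1.4
  endloop
 endfacet
 facet normal 0.910 -0.268 0.315
  outer loop
   vertex 5.2 2.7 2.7
   vertex 3.7 0.9 5.5
   vertex 3.8 0.3 4.7
  endloop
 endfacet
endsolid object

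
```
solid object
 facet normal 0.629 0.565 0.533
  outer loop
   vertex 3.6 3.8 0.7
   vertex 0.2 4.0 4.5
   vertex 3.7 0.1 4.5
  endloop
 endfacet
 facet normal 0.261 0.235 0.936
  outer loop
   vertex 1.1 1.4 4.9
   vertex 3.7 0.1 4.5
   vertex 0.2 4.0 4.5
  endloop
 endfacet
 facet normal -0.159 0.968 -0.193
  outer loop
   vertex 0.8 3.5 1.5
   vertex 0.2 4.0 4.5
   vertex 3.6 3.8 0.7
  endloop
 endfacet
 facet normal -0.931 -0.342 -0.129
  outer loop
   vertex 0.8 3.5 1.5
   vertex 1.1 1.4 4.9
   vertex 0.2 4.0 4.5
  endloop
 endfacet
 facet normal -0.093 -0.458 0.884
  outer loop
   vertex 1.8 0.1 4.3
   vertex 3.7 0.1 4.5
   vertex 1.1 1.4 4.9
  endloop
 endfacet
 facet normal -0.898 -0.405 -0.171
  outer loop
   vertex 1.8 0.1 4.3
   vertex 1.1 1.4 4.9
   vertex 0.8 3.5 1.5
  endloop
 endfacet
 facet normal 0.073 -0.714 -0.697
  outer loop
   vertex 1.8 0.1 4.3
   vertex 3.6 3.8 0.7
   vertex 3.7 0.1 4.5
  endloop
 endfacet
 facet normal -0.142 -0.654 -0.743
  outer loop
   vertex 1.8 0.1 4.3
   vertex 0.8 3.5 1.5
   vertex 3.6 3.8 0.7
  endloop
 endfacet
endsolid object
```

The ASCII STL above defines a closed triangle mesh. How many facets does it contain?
8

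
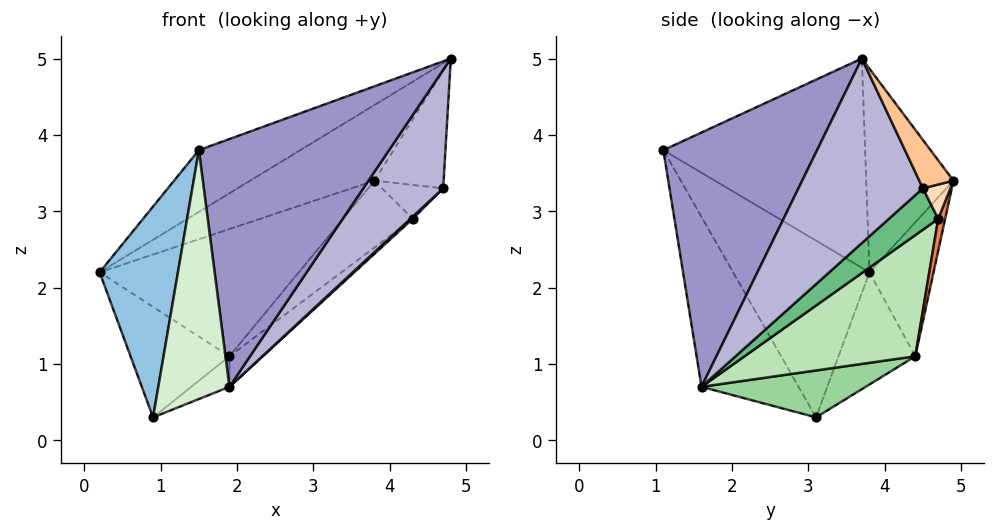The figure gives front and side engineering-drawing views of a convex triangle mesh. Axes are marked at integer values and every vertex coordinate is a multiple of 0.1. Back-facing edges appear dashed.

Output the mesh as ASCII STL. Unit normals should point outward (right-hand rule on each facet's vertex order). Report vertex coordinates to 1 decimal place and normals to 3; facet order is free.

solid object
 facet normal -0.499 0.251 0.829
  outer loop
   vertex 1.5 1.1 3.8
   vertex 4.8 3.7 5.0
   vertex 0.2 3.8 2.2
  endloop
 endfacet
 facet normal -0.859 -0.494 -0.135
  outer loop
   vertex 0.9 3.1 0.3
   vertex 1.5 1.1 3.8
   vertex 0.2 3.8 2.2
  endloop
 endfacet
 facet normal -0.545 0.702 -0.459
  outer loop
   vertex 1.9 4.4 1.1
   vertex 0.9 3.1 0.3
   vertex 0.2 3.8 2.2
  endloop
 endfacet
 facet normal -0.306 0.951 0.046
  outer loop
   vertex 3.8 4.9 3.4
   vertex 1.9 4.4 1.1
   vertex 0.2 3.8 2.2
  endloop
 endfacet
 facet normal 0.095 0.953 -0.286
  outer loop
   vertex 3.8 4.9 3.4
   vertex 4.3 4.7 2.9
   vertex 1.9 4.4 1.1
  endloop
 endfacet
 facet normal -0.412 0.587 0.697
  outer loop
   vertex 3.8 4.9 3.4
   vertex 0.2 3.8 2.2
   vertex 4.8 3.7 5.0
  endloop
 endfacet
 facet normal 0.411 0.834 0.368
  outer loop
   vertex 3.8 4.9 3.4
   vertex 4.8 3.7 5.0
   vertex 4.7 4.5 3.3
  endloop
 endfacet
 facet normal 0.410 0.911 0.046
  outer loop
   vertex 3.8 4.9 3.4
   vertex 4.7 4.5 3.3
   vertex 4.3 4.7 2.9
  endloop
 endfacet
 facet normal 0.698 -0.033 -0.715
  outer loop
   vertex 1.9 1.6 0.7
   vertex 4.3 4.7 2.9
   vertex 4.7 4.5 3.3
  endloop
 endfacet
 facet normal 0.520 0.121 -0.846
  outer loop
   vertex 1.9 1.6 0.7
   vertex 0.9 3.1 0.3
   vertex 1.9 4.4 1.1
  endloop
 endfacet
 facet normal 0.587 0.115 -0.802
  outer loop
   vertex 1.9 1.6 0.7
   vertex 1.9 4.4 1.1
   vertex 4.3 4.7 2.9
  endloop
 endfacet
 facet normal -0.791 -0.580 -0.196
  outer loop
   vertex 1.9 1.6 0.7
   vertex 1.5 1.1 3.8
   vertex 0.9 3.1 0.3
  endloop
 endfacet
 facet normal 0.628 -0.777 -0.044
  outer loop
   vertex 1.9 1.6 0.7
   vertex 4.8 3.7 5.0
   vertex 1.5 1.1 3.8
  endloop
 endfacet
 facet normal 0.805 -0.517 -0.291
  outer loop
   vertex 1.9 1.6 0.7
   vertex 4.7 4.5 3.3
   vertex 4.8 3.7 5.0
  endloop
 endfacet
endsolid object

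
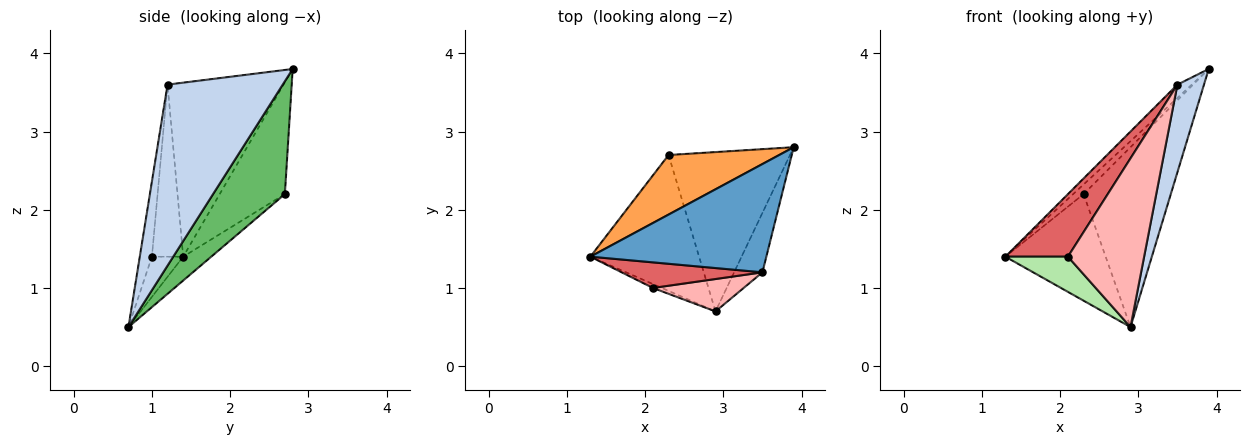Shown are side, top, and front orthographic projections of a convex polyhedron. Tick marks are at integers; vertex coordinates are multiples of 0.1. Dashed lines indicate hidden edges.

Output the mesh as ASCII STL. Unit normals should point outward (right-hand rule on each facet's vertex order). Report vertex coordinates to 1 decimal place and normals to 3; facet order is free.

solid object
 facet normal -0.701 0.087 0.708
  outer loop
   vertex 3.5 1.2 3.6
   vertex 3.9 2.8 3.8
   vertex 1.3 1.4 1.4
  endloop
 endfacet
 facet normal 0.963 -0.222 -0.151
  outer loop
   vertex 3.5 1.2 3.6
   vertex 2.9 0.7 0.5
   vertex 3.9 2.8 3.8
  endloop
 endfacet
 facet normal -0.706 0.113 0.699
  outer loop
   vertex 2.3 2.7 2.2
   vertex 1.3 1.4 1.4
   vertex 3.9 2.8 3.8
  endloop
 endfacet
 facet normal -0.170 0.608 -0.775
  outer loop
   vertex 2.3 2.7 2.2
   vertex 2.9 0.7 0.5
   vertex 1.3 1.4 1.4
  endloop
 endfacet
 facet normal 0.525 0.637 -0.564
  outer loop
   vertex 2.3 2.7 2.2
   vertex 3.9 2.8 3.8
   vertex 2.9 0.7 0.5
  endloop
 endfacet
 facet normal -0.445 -0.890 -0.099
  outer loop
   vertex 2.1 1.0 1.4
   vertex 1.3 1.4 1.4
   vertex 2.9 0.7 0.5
  endloop
 endfacet
 facet normal -0.420 -0.840 0.344
  outer loop
   vertex 2.1 1.0 1.4
   vertex 3.5 1.2 3.6
   vertex 1.3 1.4 1.4
  endloop
 endfacet
 facet normal -0.154 -0.970 0.186
  outer loop
   vertex 2.1 1.0 1.4
   vertex 2.9 0.7 0.5
   vertex 3.5 1.2 3.6
  endloop
 endfacet
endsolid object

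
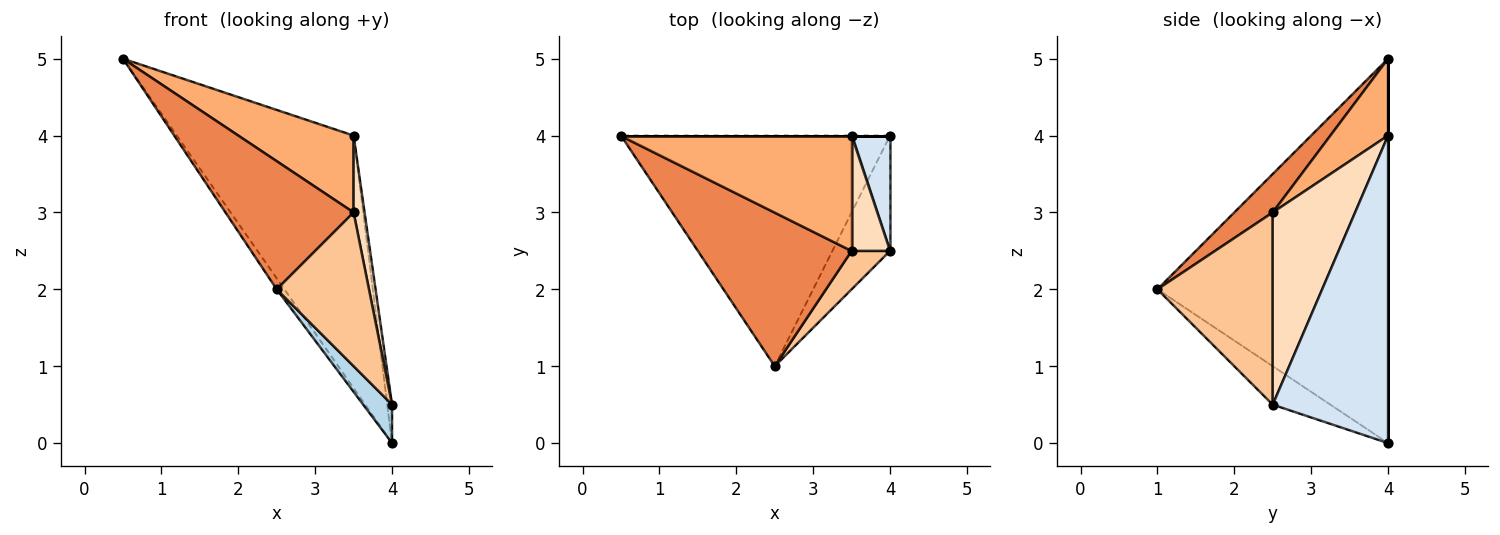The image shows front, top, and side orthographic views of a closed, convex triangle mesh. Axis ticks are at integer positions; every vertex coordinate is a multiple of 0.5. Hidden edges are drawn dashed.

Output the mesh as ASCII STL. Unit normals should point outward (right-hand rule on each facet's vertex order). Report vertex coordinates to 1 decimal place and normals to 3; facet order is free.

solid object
 facet normal -0.819 0.027 -0.573
  outer loop
   vertex 2.5 1.0 2.0
   vertex 0.5 4.0 5.0
   vertex 4.0 4.0 0.0
  endloop
 endfacet
 facet normal 0.000 1.000 0.000
  outer loop
   vertex 3.5 4.0 4.0
   vertex 4.0 4.0 0.0
   vertex 0.5 4.0 5.0
  endloop
 endfacet
 facet normal -0.535 -0.267 -0.802
  outer loop
   vertex 4.0 2.5 0.5
   vertex 2.5 1.0 2.0
   vertex 4.0 4.0 0.0
  endloop
 endfacet
 facet normal 0.991 0.041 0.124
  outer loop
   vertex 4.0 2.5 0.5
   vertex 4.0 4.0 0.0
   vertex 3.5 4.0 4.0
  endloop
 endfacet
 facet normal 0.189 -0.629 0.754
  outer loop
   vertex 3.5 2.5 3.0
   vertex 0.5 4.0 5.0
   vertex 2.5 1.0 2.0
  endloop
 endfacet
 facet normal 0.267 -0.535 0.802
  outer loop
   vertex 3.5 2.5 3.0
   vertex 3.5 4.0 4.0
   vertex 0.5 4.0 5.0
  endloop
 endfacet
 facet normal 0.772 -0.617 0.154
  outer loop
   vertex 3.5 2.5 3.0
   vertex 2.5 1.0 2.0
   vertex 4.0 2.5 0.5
  endloop
 endfacet
 facet normal 0.972 -0.130 0.194
  outer loop
   vertex 3.5 2.5 3.0
   vertex 4.0 2.5 0.5
   vertex 3.5 4.0 4.0
  endloop
 endfacet
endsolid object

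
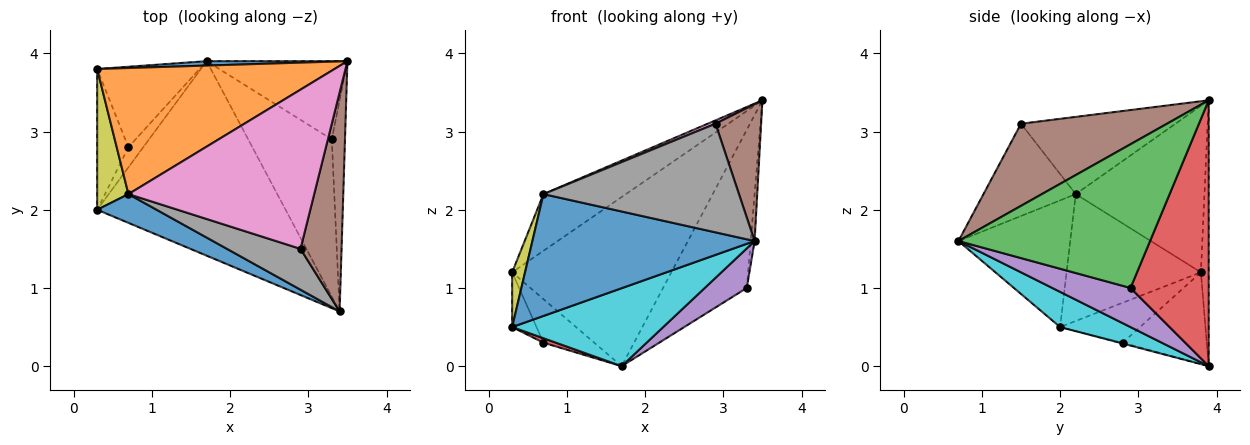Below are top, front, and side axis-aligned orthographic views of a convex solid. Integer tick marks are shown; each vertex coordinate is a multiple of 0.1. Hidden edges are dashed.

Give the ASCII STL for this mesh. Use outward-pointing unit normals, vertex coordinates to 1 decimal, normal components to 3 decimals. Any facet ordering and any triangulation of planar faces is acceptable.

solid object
 facet normal -0.049 0.998 0.026
  outer loop
   vertex 1.7 3.9 0.0
   vertex 0.3 3.8 1.2
   vertex 3.5 3.9 3.4
  endloop
 endfacet
 facet normal -0.539 0.345 0.768
  outer loop
   vertex 0.7 2.2 2.2
   vertex 3.5 3.9 3.4
   vertex 0.3 3.8 1.2
  endloop
 endfacet
 facet normal 0.996 0.020 -0.091
  outer loop
   vertex 3.3 2.9 1.0
   vertex 3.5 3.9 3.4
   vertex 3.4 0.7 1.6
  endloop
 endfacet
 facet normal 0.642 0.687 -0.340
  outer loop
   vertex 3.3 2.9 1.0
   vertex 1.7 3.9 0.0
   vertex 3.5 3.9 3.4
  endloop
 endfacet
 facet normal 0.413 -0.222 -0.883
  outer loop
   vertex 3.3 2.9 1.0
   vertex 3.4 0.7 1.6
   vertex 1.7 3.9 0.0
  endloop
 endfacet
 facet normal 0.861 -0.269 0.431
  outer loop
   vertex 2.9 1.5 3.1
   vertex 3.4 0.7 1.6
   vertex 3.5 3.9 3.4
  endloop
 endfacet
 facet normal -0.384 -0.019 0.923
  outer loop
   vertex 2.9 1.5 3.1
   vertex 3.5 3.9 3.4
   vertex 0.7 2.2 2.2
  endloop
 endfacet
 facet normal -0.404 -0.856 0.322
  outer loop
   vertex 2.9 1.5 3.1
   vertex 0.7 2.2 2.2
   vertex 3.4 0.7 1.6
  endloop
 endfacet
 facet normal -0.967 -0.093 0.238
  outer loop
   vertex 0.3 2.0 0.5
   vertex 0.7 2.2 2.2
   vertex 0.3 3.8 1.2
  endloop
 endfacet
 facet normal 0.171 -0.367 -0.915
  outer loop
   vertex 0.3 2.0 0.5
   vertex 1.7 3.9 0.0
   vertex 3.4 0.7 1.6
  endloop
 endfacet
 facet normal -0.440 -0.874 0.206
  outer loop
   vertex 0.3 2.0 0.5
   vertex 3.4 0.7 1.6
   vertex 0.7 2.2 2.2
  endloop
 endfacet
 facet normal -0.619 0.374 -0.691
  outer loop
   vertex 0.7 2.8 0.3
   vertex 0.3 3.8 1.2
   vertex 1.7 3.9 0.0
  endloop
 endfacet
 facet normal -0.766 0.233 -0.599
  outer loop
   vertex 0.7 2.8 0.3
   vertex 0.3 2.0 0.5
   vertex 0.3 3.8 1.2
  endloop
 endfacet
 facet normal -0.054 -0.217 -0.975
  outer loop
   vertex 0.7 2.8 0.3
   vertex 1.7 3.9 0.0
   vertex 0.3 2.0 0.5
  endloop
 endfacet
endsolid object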